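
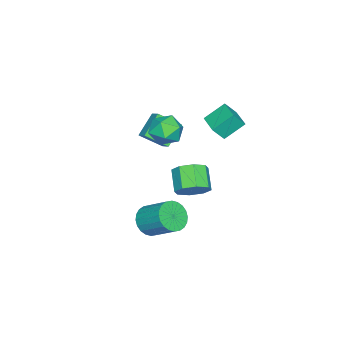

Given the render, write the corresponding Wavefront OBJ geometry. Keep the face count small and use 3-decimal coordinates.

v -2.174 0.637 0.18
v -1.204 0.857 0.829
v -1.436 -1.057 -0.349
v -0.466 -0.837 0.3
v -1.506 -1.041 0.837
v -1.962 0.006 1.164
v -0.678 -0.206 -0.684
v -1.134 0.841 -0.357
v -0.279 0.336 0.295
v -0.791 -0.18 1.235
v -1.849 -0.02 -0.755
v -2.361 -0.536 0.185
v 4.294 4.215 0.019
v 4.909 3.368 0.102
v 3.862 2.699 1.044
v 3.246 3.545 0.961
v 5.065 3.919 0.666
v 4.018 3.249 1.609
v 4.769 4.642 0.852
v 3.722 3.973 1.794
v 4.195 5.116 0.549
v 3.147 4.446 1.491
v 3.678 5.061 -0.064
v 2.631 4.392 0.878
v 3.522 4.511 -0.629
v 2.475 3.841 0.314
v 3.818 3.787 -0.814
v 2.771 3.118 0.128
v 4.393 3.314 -0.511
v 3.345 2.644 0.431
v -2.851 1.656 0.824
v -3.729 2.606 1.848
v -3.364 2.196 -0.117
v -4.242 3.146 0.907
v -1.718 2.714 0.813
v -2.596 3.664 1.837
v -2.231 3.254 -0.128
v -3.109 4.204 0.896
v -4.096 -2.332 -0.703
v -3.505 -1.647 -0.15
v -4.692 -1.025 -1.686
v -4.101 -0.34 -1.133
v -2.719 -2.58 -1.867
v -2.128 -1.895 -1.314
v -3.315 -1.273 -2.85
v -2.724 -0.588 -2.297
v 3.349 1.101 -4.257
v 4.022 1.496 -4.989
v 4.384 3.133 -3.776
v 3.711 2.739 -3.043
v 3.661 1.666 -5.111
v 4.023 3.303 -3.897
v 3.252 1.75 -5.102
v 3.614 3.387 -3.889
v 2.858 1.735 -4.965
v 3.22 3.372 -3.751
v 2.538 1.624 -4.72
v 2.9 3.261 -3.506
v 2.343 1.433 -4.405
v 2.705 3.071 -3.191
v 2.3 1.192 -4.067
v 2.662 2.829 -2.853
v 2.417 0.937 -3.758
v 2.779 2.574 -2.544
v 2.676 0.707 -3.524
v 3.038 2.344 -2.311
v 3.037 0.537 -3.403
v 3.399 2.174 -2.189
v 3.446 0.453 -3.411
v 3.808 2.09 -2.198
v 3.84 0.468 -3.549
v 4.202 2.105 -2.335
v 4.16 0.579 -3.794
v 4.522 2.216 -2.58
v 4.355 0.769 -4.109
v 4.717 2.407 -2.895
v 4.398 1.011 -4.447
v 4.76 2.648 -3.233
v 4.281 1.266 -4.756
v 4.643 2.903 -3.542
f 1 12 6
f 1 6 2
f 1 2 8
f 1 8 11
f 1 11 12
f 2 6 10
f 6 12 5
f 12 11 3
f 11 8 7
f 8 2 9
f 4 10 5
f 4 5 3
f 4 3 7
f 4 7 9
f 4 9 10
f 5 10 6
f 3 5 12
f 7 3 11
f 9 7 8
f 10 9 2
f 14 13 17
f 14 17 15
f 15 17 18
f 15 18 16
f 17 13 19
f 17 19 18
f 18 19 20
f 18 20 16
f 19 13 21
f 19 21 20
f 20 21 22
f 20 22 16
f 21 13 23
f 21 23 22
f 22 23 24
f 22 24 16
f 23 13 25
f 23 25 24
f 24 25 26
f 24 26 16
f 25 13 27
f 25 27 26
f 26 27 28
f 26 28 16
f 27 13 29
f 27 29 28
f 28 29 30
f 28 30 16
f 29 13 14
f 29 14 30
f 30 14 15
f 30 15 16
f 32 34 31
f 35 32 31
f 31 34 33
f 33 35 31
f 32 38 34
f 36 32 35
f 36 38 32
f 34 38 33
f 37 35 33
f 33 38 37
f 37 36 35
f 38 36 37
f 40 42 39
f 43 40 39
f 39 42 41
f 41 43 39
f 40 46 42
f 44 40 43
f 44 46 40
f 42 46 41
f 45 43 41
f 41 46 45
f 45 44 43
f 46 44 45
f 48 47 51
f 48 51 49
f 49 51 52
f 49 52 50
f 51 47 53
f 51 53 52
f 52 53 54
f 52 54 50
f 53 47 55
f 53 55 54
f 54 55 56
f 54 56 50
f 55 47 57
f 55 57 56
f 56 57 58
f 56 58 50
f 57 47 59
f 57 59 58
f 58 59 60
f 58 60 50
f 59 47 61
f 59 61 60
f 60 61 62
f 60 62 50
f 61 47 63
f 61 63 62
f 62 63 64
f 62 64 50
f 63 47 65
f 63 65 64
f 64 65 66
f 64 66 50
f 65 47 67
f 65 67 66
f 66 67 68
f 66 68 50
f 67 47 69
f 67 69 68
f 68 69 70
f 68 70 50
f 69 47 71
f 69 71 70
f 70 71 72
f 70 72 50
f 71 47 73
f 71 73 72
f 72 73 74
f 72 74 50
f 73 47 75
f 73 75 74
f 74 75 76
f 74 76 50
f 75 47 77
f 75 77 76
f 76 77 78
f 76 78 50
f 77 47 79
f 77 79 78
f 78 79 80
f 78 80 50
f 79 47 48
f 79 48 80
f 80 48 49
f 80 49 50



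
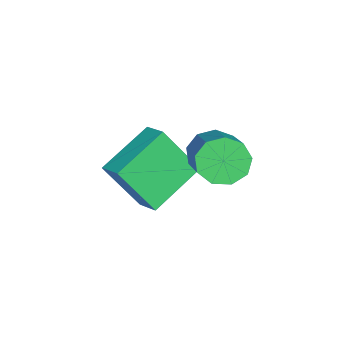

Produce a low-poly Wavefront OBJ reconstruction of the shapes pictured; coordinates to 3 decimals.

v -0.609 -3.379 0.389
v -0.543 -4.464 2.045
v -1.992 -2.197 1.22
v -1.926 -3.282 2.875
v 0.026 -2.858 0.705
v 0.092 -3.943 2.36
v -1.357 -1.676 1.535
v -1.291 -2.761 3.191
v 0.07 -1.193 3.456
v 0.506 -1.475 2.848
v 2.147 -1.11 3.856
v 1.71 -0.827 4.464
v 0.425 -0.938 2.786
v 2.065 -0.573 3.794
v 0.177 -0.519 3.037
v 1.818 -0.154 4.045
v -0.121 -0.416 3.484
v 1.52 -0.051 4.493
v -0.329 -0.676 3.918
v 1.311 -0.311 4.927
v -0.352 -1.178 4.136
v 1.289 -0.812 5.144
v -0.177 -1.686 4.035
v 1.464 -1.321 5.044
v 0.114 -1.964 3.664
v 1.754 -1.599 4.672
v 0.383 -1.881 3.195
v 2.024 -1.516 4.203
f 2 4 1
f 5 2 1
f 1 4 3
f 3 5 1
f 2 8 4
f 6 2 5
f 6 8 2
f 4 8 3
f 7 5 3
f 3 8 7
f 7 6 5
f 8 6 7
f 10 9 13
f 10 13 11
f 11 13 14
f 11 14 12
f 13 9 15
f 13 15 14
f 14 15 16
f 14 16 12
f 15 9 17
f 15 17 16
f 16 17 18
f 16 18 12
f 17 9 19
f 17 19 18
f 18 19 20
f 18 20 12
f 19 9 21
f 19 21 20
f 20 21 22
f 20 22 12
f 21 9 23
f 21 23 22
f 22 23 24
f 22 24 12
f 23 9 25
f 23 25 24
f 24 25 26
f 24 26 12
f 25 9 27
f 25 27 26
f 26 27 28
f 26 28 12
f 27 9 10
f 27 10 28
f 28 10 11
f 28 11 12



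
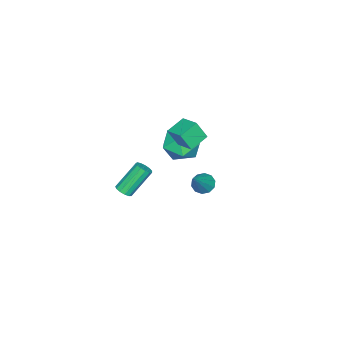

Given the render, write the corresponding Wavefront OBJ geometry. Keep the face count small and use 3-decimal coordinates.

v 0.42 -2.447 -2.047
v 0.85 -2.416 -1.774
v -0.11 -1.722 -0.34
v -0.54 -1.753 -0.613
v 0.824 -2.166 -1.913
v -0.136 -1.471 -0.479
v 0.669 -2.005 -2.094
v -0.29 -1.31 -0.66
v 0.436 -1.984 -2.261
v -0.524 -1.29 -0.827
v 0.197 -2.111 -2.359
v -0.762 -1.416 -0.925
v 0.029 -2.344 -2.358
v -0.93 -1.649 -0.924
v -0.015 -2.61 -2.259
v -0.974 -1.915 -0.825
v 0.079 -2.824 -2.092
v -0.88 -2.13 -0.658
v 0.281 -2.919 -1.911
v -0.678 -2.224 -0.477
v 0.527 -2.864 -1.773
v -0.432 -2.169 -0.339
v 0.739 -2.676 -1.722
v -0.22 -1.982 -0.288
v 3.315 3.486 3.047
v 3.582 3.944 2.767
v 4.625 3.594 4.473
v 3.324 4.083 2.993
v 3.062 3.994 3.241
v 2.897 3.711 3.414
v 2.891 3.342 3.447
v 3.048 3.028 3.327
v 3.306 2.888 3.1
v 3.568 2.977 2.853
v 3.733 3.261 2.68
v 3.738 3.63 2.647
v -1.056 0.813 2.776
v -0.827 0.318 3.8
v -0.532 1.816 3.144
v -0.303 1.321 4.168
v -0.057 0.439 2.372
v 0.172 -0.056 3.396
v 0.467 1.442 2.74
v 0.696 0.947 3.764
v -3.343 -0.532 0.999
v -2.729 0.318 0.464
v -2.771 -1.778 -0.324
v -2.157 -0.928 -0.859
v -1.812 -1.33 0.193
v -2.166 -0.56 1.01
v -3.334 -0.9 -0.87
v -3.688 -0.13 -0.053
v -2.723 0.091 -0.692
v -1.783 -0.175 -0.035
v -3.717 -1.285 0.175
v -2.777 -1.551 0.832
f 2 1 5
f 2 5 3
f 3 5 6
f 3 6 4
f 5 1 7
f 5 7 6
f 6 7 8
f 6 8 4
f 7 1 9
f 7 9 8
f 8 9 10
f 8 10 4
f 9 1 11
f 9 11 10
f 10 11 12
f 10 12 4
f 11 1 13
f 11 13 12
f 12 13 14
f 12 14 4
f 13 1 15
f 13 15 14
f 14 15 16
f 14 16 4
f 15 1 17
f 15 17 16
f 16 17 18
f 16 18 4
f 17 1 19
f 17 19 18
f 18 19 20
f 18 20 4
f 19 1 21
f 19 21 20
f 20 21 22
f 20 22 4
f 21 1 23
f 21 23 22
f 22 23 24
f 22 24 4
f 23 1 2
f 23 2 24
f 24 2 3
f 24 3 4
f 26 25 28
f 26 28 27
f 28 25 29
f 28 29 27
f 29 25 30
f 29 30 27
f 30 25 31
f 30 31 27
f 31 25 32
f 31 32 27
f 32 25 33
f 32 33 27
f 33 25 34
f 33 34 27
f 34 25 35
f 34 35 27
f 35 25 36
f 35 36 27
f 36 25 26
f 36 26 27
f 38 40 37
f 41 38 37
f 37 40 39
f 39 41 37
f 38 44 40
f 42 38 41
f 42 44 38
f 40 44 39
f 43 41 39
f 39 44 43
f 43 42 41
f 44 42 43
f 45 56 50
f 45 50 46
f 45 46 52
f 45 52 55
f 45 55 56
f 46 50 54
f 50 56 49
f 56 55 47
f 55 52 51
f 52 46 53
f 48 54 49
f 48 49 47
f 48 47 51
f 48 51 53
f 48 53 54
f 49 54 50
f 47 49 56
f 51 47 55
f 53 51 52
f 54 53 46



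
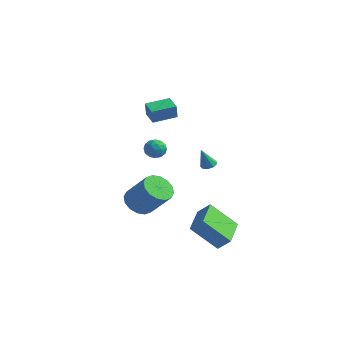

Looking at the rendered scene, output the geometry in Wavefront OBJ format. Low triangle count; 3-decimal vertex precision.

v -3.863 3.242 -1.302
v -3.415 3.23 -1.886
v -3.305 2.29 -0.854
v -2.857 2.278 -1.438
v -2.806 2.824 -0.947
v -3.151 3.412 -1.224
v -3.569 2.108 -1.516
v -3.914 2.696 -1.793
v -3.234 2.529 -2.019
v -2.762 2.971 -1.667
v -3.958 2.549 -1.073
v -3.486 2.991 -0.721
v -3.688 3.319 -1.633
v -3.032 2.201 -1.107
v -3.002 2.521 -0.818
v -2.739 2.514 -1.161
v -3.533 3.427 -1.244
v -3.27 3.419 -1.588
v -2.911 3.181 -1.036
v -3.45 2.101 -1.152
v -3.187 2.093 -1.496
v -3.981 3.006 -1.579
v -3.718 2.999 -1.922
v -3.809 2.339 -1.704
v -3.318 2.9 -2.055
v -2.99 2.341 -1.791
v -3.409 2.241 -1.837
v -3.611 2.587 -2
v -3.041 3.16 -1.848
v -2.713 2.601 -1.584
v -2.683 2.921 -1.296
v -2.886 3.267 -1.459
v -2.934 2.748 -1.926
v -4.007 2.919 -1.156
v -3.679 2.36 -0.892
v -3.834 2.253 -1.281
v -4.037 2.599 -1.444
v -3.73 3.179 -0.949
v -3.402 2.62 -0.685
v -3.109 2.933 -0.74
v -3.311 3.279 -0.903
v -3.786 2.772 -0.814
v -0.71 -0.883 2.956
v -0.607 -1.106 3.894
v -1.59 -0.355 3.178
v -1.487 -0.579 4.117
v 0.087 0.359 3.163
v 0.19 0.135 4.102
v -0.793 0.886 3.386
v -0.69 0.663 4.324
v 0.769 2.458 -1.305
v 1.023 2.03 -1.418
v 0.551 1.982 0.005
v 1.243 2.271 -1.294
v 1.242 2.599 -1.175
v 1.019 2.861 -1.117
v 0.679 2.934 -1.146
v 0.381 2.785 -1.25
v 0.265 2.483 -1.379
v 0.384 2.169 -1.474
v 0.683 1.99 -1.489
v 3.11 -2.519 -3.614
v 3.832 -2.3 -2.87
v 2.288 -0.693 -3.352
v 3.01 -0.474 -2.607
v 4.43 -1.706 -5.133
v 5.152 -1.487 -4.388
v 3.608 0.12 -4.87
v 4.33 0.339 -4.126
v 0.107 -3.241 -2.157
v 0.59 -4.01 -2.551
v 1.956 -3.948 -0.996
v 1.473 -3.179 -0.603
v 0.809 -3.596 -2.759
v 2.174 -3.534 -1.205
v 0.839 -3.086 -2.806
v 2.204 -3.025 -1.252
v 0.673 -2.618 -2.679
v 2.039 -2.557 -1.125
v 0.356 -2.317 -2.412
v 1.721 -2.255 -0.858
v -0.028 -2.264 -2.077
v 1.337 -2.202 -0.523
v -0.376 -2.472 -1.764
v 0.99 -2.41 -0.209
v -0.594 -2.886 -1.555
v 0.771 -2.824 -0.001
v -0.624 -3.395 -1.508
v 0.741 -3.334 0.046
v -0.459 -3.863 -1.635
v 0.907 -3.802 -0.081
v -0.141 -4.165 -1.902
v 1.224 -4.103 -0.348
v 0.243 -4.218 -2.237
v 1.608 -4.156 -0.683
f 1 38 17
f 38 12 41
f 17 41 6
f 38 41 17
f 1 17 13
f 17 6 18
f 13 18 2
f 17 18 13
f 1 13 22
f 13 2 23
f 22 23 8
f 13 23 22
f 1 22 34
f 22 8 37
f 34 37 11
f 22 37 34
f 1 34 38
f 34 11 42
f 38 42 12
f 34 42 38
f 2 18 29
f 18 6 32
f 29 32 10
f 18 32 29
f 6 41 19
f 41 12 40
f 19 40 5
f 41 40 19
f 12 42 39
f 42 11 35
f 39 35 3
f 42 35 39
f 11 37 36
f 37 8 24
f 36 24 7
f 37 24 36
f 8 23 28
f 23 2 25
f 28 25 9
f 23 25 28
f 4 30 16
f 30 10 31
f 16 31 5
f 30 31 16
f 4 16 14
f 16 5 15
f 14 15 3
f 16 15 14
f 4 14 21
f 14 3 20
f 21 20 7
f 14 20 21
f 4 21 26
f 21 7 27
f 26 27 9
f 21 27 26
f 4 26 30
f 26 9 33
f 30 33 10
f 26 33 30
f 5 31 19
f 31 10 32
f 19 32 6
f 31 32 19
f 3 15 39
f 15 5 40
f 39 40 12
f 15 40 39
f 7 20 36
f 20 3 35
f 36 35 11
f 20 35 36
f 9 27 28
f 27 7 24
f 28 24 8
f 27 24 28
f 10 33 29
f 33 9 25
f 29 25 2
f 33 25 29
f 44 46 43
f 47 44 43
f 43 46 45
f 45 47 43
f 44 50 46
f 48 44 47
f 48 50 44
f 46 50 45
f 49 47 45
f 45 50 49
f 49 48 47
f 50 48 49
f 52 51 54
f 52 54 53
f 54 51 55
f 54 55 53
f 55 51 56
f 55 56 53
f 56 51 57
f 56 57 53
f 57 51 58
f 57 58 53
f 58 51 59
f 58 59 53
f 59 51 60
f 59 60 53
f 60 51 61
f 60 61 53
f 61 51 52
f 61 52 53
f 63 65 62
f 66 63 62
f 62 65 64
f 64 66 62
f 63 69 65
f 67 63 66
f 67 69 63
f 65 69 64
f 68 66 64
f 64 69 68
f 68 67 66
f 69 67 68
f 71 70 74
f 71 74 72
f 72 74 75
f 72 75 73
f 74 70 76
f 74 76 75
f 75 76 77
f 75 77 73
f 76 70 78
f 76 78 77
f 77 78 79
f 77 79 73
f 78 70 80
f 78 80 79
f 79 80 81
f 79 81 73
f 80 70 82
f 80 82 81
f 81 82 83
f 81 83 73
f 82 70 84
f 82 84 83
f 83 84 85
f 83 85 73
f 84 70 86
f 84 86 85
f 85 86 87
f 85 87 73
f 86 70 88
f 86 88 87
f 87 88 89
f 87 89 73
f 88 70 90
f 88 90 89
f 89 90 91
f 89 91 73
f 90 70 92
f 90 92 91
f 91 92 93
f 91 93 73
f 92 70 94
f 92 94 93
f 93 94 95
f 93 95 73
f 94 70 71
f 94 71 95
f 95 71 72
f 95 72 73



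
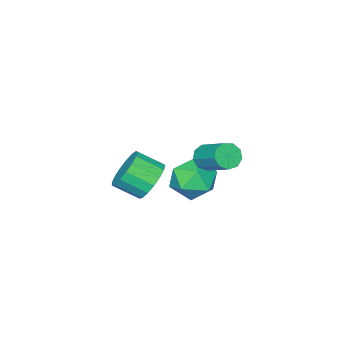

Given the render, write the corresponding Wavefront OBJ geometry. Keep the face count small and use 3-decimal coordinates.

v 2.371 0.029 3.221
v 2.717 -0.303 3.644
v 2.976 1.058 4.502
v 2.629 1.391 4.079
v 2.976 -0.151 3.325
v 3.235 1.21 4.183
v 2.951 0.085 2.957
v 3.21 1.446 3.816
v 2.655 0.296 2.713
v 2.914 1.657 3.571
v 2.226 0.381 2.706
v 2.485 1.743 3.565
v 1.864 0.303 2.94
v 2.123 1.664 3.799
v 1.74 0.096 3.306
v 1.999 1.457 4.164
v 1.91 -0.142 3.631
v 2.169 1.219 4.49
v 2.296 -0.3 3.765
v 2.555 1.062 4.623
v 1.929 0.198 2.232
v 2.826 0.567 1.727
v 2.434 -1.467 1.913
v 3.331 -1.098 1.408
v 3.224 -0.979 2.49
v 2.912 0.05 2.687
v 2.348 -0.95 0.953
v 2.036 0.079 1.15
v 3.085 -0.143 0.937
v 3.627 -0.161 1.886
v 1.633 -0.739 1.754
v 2.175 -0.757 2.703
v 1.969 -3.347 -0.095
v 2.689 -3.385 -0.817
v 3.33 -4.351 -0.126
v 2.611 -4.313 0.595
v 2.856 -3.05 -0.503
v 3.497 -4.016 0.187
v 2.819 -2.783 -0.096
v 3.461 -3.75 0.595
v 2.588 -2.645 0.311
v 3.23 -3.612 1.002
v 2.215 -2.668 0.625
v 2.857 -3.635 1.316
v 1.786 -2.847 0.774
v 2.427 -3.813 1.465
v 1.399 -3.14 0.724
v 2.04 -4.106 1.415
v 1.142 -3.48 0.486
v 1.784 -4.446 1.177
v 1.075 -3.79 0.115
v 1.716 -4.756 0.806
v 1.213 -3.998 -0.304
v 1.854 -4.965 0.387
v 1.524 -4.057 -0.676
v 2.165 -5.024 0.015
v 1.937 -3.954 -0.914
v 2.578 -4.92 -0.224
v 2.358 -3.711 -0.965
v 2.999 -4.678 -0.275
f 2 1 5
f 2 5 3
f 3 5 6
f 3 6 4
f 5 1 7
f 5 7 6
f 6 7 8
f 6 8 4
f 7 1 9
f 7 9 8
f 8 9 10
f 8 10 4
f 9 1 11
f 9 11 10
f 10 11 12
f 10 12 4
f 11 1 13
f 11 13 12
f 12 13 14
f 12 14 4
f 13 1 15
f 13 15 14
f 14 15 16
f 14 16 4
f 15 1 17
f 15 17 16
f 16 17 18
f 16 18 4
f 17 1 19
f 17 19 18
f 18 19 20
f 18 20 4
f 19 1 2
f 19 2 20
f 20 2 3
f 20 3 4
f 21 32 26
f 21 26 22
f 21 22 28
f 21 28 31
f 21 31 32
f 22 26 30
f 26 32 25
f 32 31 23
f 31 28 27
f 28 22 29
f 24 30 25
f 24 25 23
f 24 23 27
f 24 27 29
f 24 29 30
f 25 30 26
f 23 25 32
f 27 23 31
f 29 27 28
f 30 29 22
f 34 33 37
f 34 37 35
f 35 37 38
f 35 38 36
f 37 33 39
f 37 39 38
f 38 39 40
f 38 40 36
f 39 33 41
f 39 41 40
f 40 41 42
f 40 42 36
f 41 33 43
f 41 43 42
f 42 43 44
f 42 44 36
f 43 33 45
f 43 45 44
f 44 45 46
f 44 46 36
f 45 33 47
f 45 47 46
f 46 47 48
f 46 48 36
f 47 33 49
f 47 49 48
f 48 49 50
f 48 50 36
f 49 33 51
f 49 51 50
f 50 51 52
f 50 52 36
f 51 33 53
f 51 53 52
f 52 53 54
f 52 54 36
f 53 33 55
f 53 55 54
f 54 55 56
f 54 56 36
f 55 33 57
f 55 57 56
f 56 57 58
f 56 58 36
f 57 33 59
f 57 59 58
f 58 59 60
f 58 60 36
f 59 33 34
f 59 34 60
f 60 34 35
f 60 35 36



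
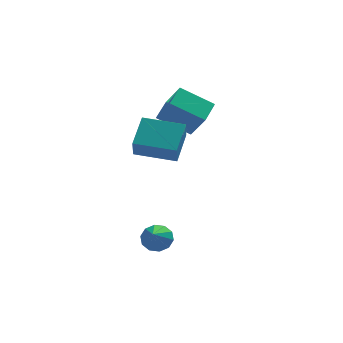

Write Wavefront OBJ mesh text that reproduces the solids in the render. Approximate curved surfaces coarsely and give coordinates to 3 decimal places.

v -1.585 -0.091 3.529
v -0.932 1.391 4.504
v -1.475 0.587 2.425
v -0.822 2.069 3.4
v 0.462 -0.829 3.28
v 1.115 0.653 4.255
v 0.572 -0.151 2.176
v 1.225 1.331 3.151
v 0.009 3.428 3.357
v 0.608 2.584 4.78
v 0.671 4.651 3.804
v 1.269 3.806 5.227
v 1.691 2.894 2.333
v 2.289 2.049 3.756
v 2.352 4.116 2.78
v 2.951 3.272 4.203
v -0.59 -1.418 -2.403
v 0.184 -1.686 -2.439
v -0.95 -2.602 -1.357
v 0.154 -1.346 -2.065
v -0.161 -1.033 -1.82
v -0.639 -0.868 -1.797
v -1.099 -0.913 -2.006
v -1.364 -1.151 -2.367
v -1.333 -1.491 -2.741
v -1.018 -1.803 -2.986
v -0.54 -1.969 -3.009
v -0.081 -1.924 -2.8
f 2 4 1
f 5 2 1
f 1 4 3
f 3 5 1
f 2 8 4
f 6 2 5
f 6 8 2
f 4 8 3
f 7 5 3
f 3 8 7
f 7 6 5
f 8 6 7
f 10 12 9
f 13 10 9
f 9 12 11
f 11 13 9
f 10 16 12
f 14 10 13
f 14 16 10
f 12 16 11
f 15 13 11
f 11 16 15
f 15 14 13
f 16 14 15
f 18 17 20
f 18 20 19
f 20 17 21
f 20 21 19
f 21 17 22
f 21 22 19
f 22 17 23
f 22 23 19
f 23 17 24
f 23 24 19
f 24 17 25
f 24 25 19
f 25 17 26
f 25 26 19
f 26 17 27
f 26 27 19
f 27 17 28
f 27 28 19
f 28 17 18
f 28 18 19



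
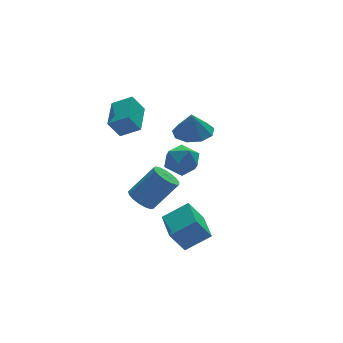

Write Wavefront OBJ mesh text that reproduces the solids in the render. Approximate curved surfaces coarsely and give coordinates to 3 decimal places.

v 0.154 -3.582 -2.708
v 1.328 -3.874 -1.927
v 0.566 -1.902 -2.7
v 1.741 -2.194 -1.92
v 0.839 -3.746 -3.8
v 2.014 -4.038 -3.02
v 1.252 -2.066 -3.793
v 2.426 -2.358 -3.012
v 3.467 0.934 0.53
v 4.064 0.145 0.538
v 3.333 0.846 1.77
v 4.427 0.711 0.617
v 4.341 1.381 0.656
v 3.845 1.843 0.636
v 3.173 1.879 0.566
v 2.638 1.473 0.479
v 2.49 0.815 0.417
v 2.8 0.213 0.407
v 3.421 -0.052 0.455
v 1.875 -0.462 -0.79
v 2.572 -0.119 -0.267
v 1.568 -1.481 0.287
v 2.265 -1.138 0.81
v 1.493 -0.629 0.666
v 1.683 0.001 -0
v 2.457 -1.601 0.02
v 2.647 -0.971 -0.646
v 2.931 -0.823 0.234
v 2.335 -0.222 0.633
v 1.805 -1.378 -0.613
v 1.209 -0.777 -0.214
v -0.316 2.134 1.373
v 0.477 1.549 1.947
v 0.536 3.614 1.704
v 1.329 3.03 2.277
v 0.251 2.01 0.463
v 1.044 1.426 1.036
v 1.103 3.491 0.793
v 1.896 2.906 1.367
v 0.782 0.899 -3.397
v 1.368 1.054 -3.872
v 2.583 0.856 -2.438
v 1.998 0.701 -1.963
v 1.269 1.385 -3.743
v 2.485 1.187 -2.309
v 1.059 1.604 -3.534
v 2.274 1.407 -2.1
v 0.785 1.662 -3.294
v 2.001 1.464 -1.861
v 0.511 1.545 -3.078
v 1.726 1.347 -1.644
v 0.299 1.28 -2.934
v 1.514 1.082 -1.501
v 0.197 0.928 -2.897
v 1.413 0.73 -1.463
v 0.23 0.569 -2.974
v 1.445 0.371 -1.54
v 0.389 0.285 -3.148
v 1.604 0.088 -1.714
v 0.638 0.143 -3.379
v 1.854 -0.055 -1.945
v 0.92 0.173 -3.614
v 2.136 -0.025 -2.18
v 1.171 0.37 -3.799
v 2.386 0.172 -2.366
v 1.333 0.688 -3.892
v 2.548 0.49 -2.459
f 2 4 1
f 5 2 1
f 1 4 3
f 3 5 1
f 2 8 4
f 6 2 5
f 6 8 2
f 4 8 3
f 7 5 3
f 3 8 7
f 7 6 5
f 8 6 7
f 10 9 12
f 10 12 11
f 12 9 13
f 12 13 11
f 13 9 14
f 13 14 11
f 14 9 15
f 14 15 11
f 15 9 16
f 15 16 11
f 16 9 17
f 16 17 11
f 17 9 18
f 17 18 11
f 18 9 19
f 18 19 11
f 19 9 10
f 19 10 11
f 20 31 25
f 20 25 21
f 20 21 27
f 20 27 30
f 20 30 31
f 21 25 29
f 25 31 24
f 31 30 22
f 30 27 26
f 27 21 28
f 23 29 24
f 23 24 22
f 23 22 26
f 23 26 28
f 23 28 29
f 24 29 25
f 22 24 31
f 26 22 30
f 28 26 27
f 29 28 21
f 33 35 32
f 36 33 32
f 32 35 34
f 34 36 32
f 33 39 35
f 37 33 36
f 37 39 33
f 35 39 34
f 38 36 34
f 34 39 38
f 38 37 36
f 39 37 38
f 41 40 44
f 41 44 42
f 42 44 45
f 42 45 43
f 44 40 46
f 44 46 45
f 45 46 47
f 45 47 43
f 46 40 48
f 46 48 47
f 47 48 49
f 47 49 43
f 48 40 50
f 48 50 49
f 49 50 51
f 49 51 43
f 50 40 52
f 50 52 51
f 51 52 53
f 51 53 43
f 52 40 54
f 52 54 53
f 53 54 55
f 53 55 43
f 54 40 56
f 54 56 55
f 55 56 57
f 55 57 43
f 56 40 58
f 56 58 57
f 57 58 59
f 57 59 43
f 58 40 60
f 58 60 59
f 59 60 61
f 59 61 43
f 60 40 62
f 60 62 61
f 61 62 63
f 61 63 43
f 62 40 64
f 62 64 63
f 63 64 65
f 63 65 43
f 64 40 66
f 64 66 65
f 65 66 67
f 65 67 43
f 66 40 41
f 66 41 67
f 67 41 42
f 67 42 43



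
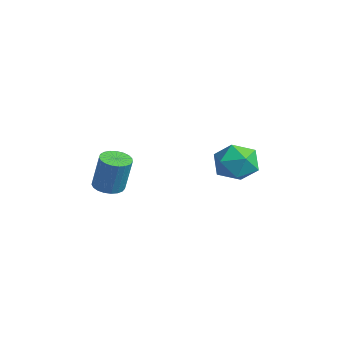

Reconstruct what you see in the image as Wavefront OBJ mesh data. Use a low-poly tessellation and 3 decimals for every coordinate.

v 3.871 3.799 1.518
v 4.45 3.682 0.598
v 3.03 2.278 1.182
v 3.609 2.161 0.262
v 4.102 2.068 1.234
v 4.621 3.007 1.441
v 2.859 2.953 0.339
v 3.378 3.892 0.546
v 3.824 3.159 -0.131
v 4.593 2.612 0.422
v 2.887 3.348 1.358
v 3.656 2.801 1.911
v 2.758 -2.359 0.069
v 3.294 -1.944 -0.106
v 3.698 -1.746 1.596
v 3.162 -2.161 1.771
v 3.076 -1.752 -0.077
v 3.48 -1.555 1.625
v 2.804 -1.666 -0.022
v 3.208 -1.469 1.68
v 2.523 -1.699 0.049
v 2.927 -1.502 1.75
v 2.284 -1.847 0.123
v 2.687 -1.65 1.824
v 2.126 -2.083 0.187
v 2.53 -1.885 1.889
v 2.077 -2.366 0.232
v 2.481 -2.169 1.933
v 2.146 -2.648 0.248
v 2.55 -2.451 1.95
v 2.321 -2.881 0.233
v 2.725 -2.683 1.935
v 2.572 -3.022 0.19
v 2.976 -2.825 1.892
v 2.855 -3.049 0.126
v 3.258 -2.852 1.828
v 3.121 -2.957 0.052
v 3.524 -2.76 1.754
v 3.324 -2.761 -0.018
v 3.728 -2.564 1.683
v 3.429 -2.496 -0.074
v 3.833 -2.299 1.627
v 3.419 -2.206 -0.105
v 3.823 -2.009 1.596
f 1 12 6
f 1 6 2
f 1 2 8
f 1 8 11
f 1 11 12
f 2 6 10
f 6 12 5
f 12 11 3
f 11 8 7
f 8 2 9
f 4 10 5
f 4 5 3
f 4 3 7
f 4 7 9
f 4 9 10
f 5 10 6
f 3 5 12
f 7 3 11
f 9 7 8
f 10 9 2
f 14 13 17
f 14 17 15
f 15 17 18
f 15 18 16
f 17 13 19
f 17 19 18
f 18 19 20
f 18 20 16
f 19 13 21
f 19 21 20
f 20 21 22
f 20 22 16
f 21 13 23
f 21 23 22
f 22 23 24
f 22 24 16
f 23 13 25
f 23 25 24
f 24 25 26
f 24 26 16
f 25 13 27
f 25 27 26
f 26 27 28
f 26 28 16
f 27 13 29
f 27 29 28
f 28 29 30
f 28 30 16
f 29 13 31
f 29 31 30
f 30 31 32
f 30 32 16
f 31 13 33
f 31 33 32
f 32 33 34
f 32 34 16
f 33 13 35
f 33 35 34
f 34 35 36
f 34 36 16
f 35 13 37
f 35 37 36
f 36 37 38
f 36 38 16
f 37 13 39
f 37 39 38
f 38 39 40
f 38 40 16
f 39 13 41
f 39 41 40
f 40 41 42
f 40 42 16
f 41 13 43
f 41 43 42
f 42 43 44
f 42 44 16
f 43 13 14
f 43 14 44
f 44 14 15
f 44 15 16



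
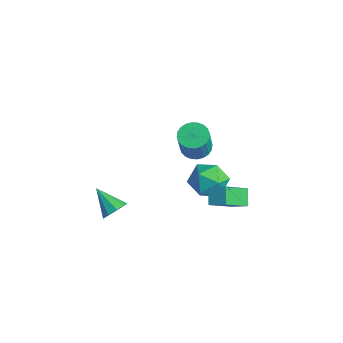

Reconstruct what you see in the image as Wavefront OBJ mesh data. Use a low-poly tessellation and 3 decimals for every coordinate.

v 0.781 1.489 0.184
v 1.462 1.896 0.54
v 0.611 2.981 -1.197
v 1.293 3.388 -0.841
v 1.347 1.032 -0.379
v 2.029 1.439 -0.023
v 1.178 2.524 -1.76
v 1.859 2.931 -1.404
v 0.247 1.194 3.061
v 0.607 0.62 2.819
v 0.874 0.232 4.137
v 0.513 0.806 4.379
v 0.812 0.811 2.833
v 1.079 0.423 4.152
v 0.931 1.061 2.883
v 1.198 0.673 4.201
v 0.946 1.331 2.959
v 1.213 0.943 4.278
v 0.854 1.58 3.051
v 1.121 1.192 4.37
v 0.67 1.77 3.145
v 0.937 1.382 4.463
v 0.421 1.873 3.225
v 0.688 1.485 4.544
v 0.146 1.872 3.281
v 0.413 1.484 4.599
v -0.114 1.768 3.303
v 0.153 1.38 4.621
v -0.319 1.577 3.288
v -0.052 1.189 4.607
v -0.438 1.327 3.239
v -0.171 0.939 4.557
v -0.453 1.057 3.162
v -0.186 0.669 4.481
v -0.361 0.808 3.07
v -0.094 0.42 4.389
v -0.177 0.618 2.977
v 0.09 0.23 4.295
v 0.072 0.515 2.896
v 0.339 0.127 4.215
v 0.347 0.516 2.841
v 0.614 0.128 4.159
v -0.974 3.568 -2.814
v -0.458 3.839 -1.939
v -1.602 2.201 -2.021
v -1.086 2.472 -1.146
v -1.895 3.054 -1.48
v -1.507 3.899 -1.97
v -0.553 2.141 -1.99
v -0.165 2.986 -2.48
v -0.197 2.957 -1.43
v -1.027 3.521 -1.115
v -1.033 2.519 -2.845
v -1.863 3.083 -2.53
v -2.254 -1.492 -2.302
v -1.888 -1.642 -1.737
v -3.506 -1.588 -1.518
v -1.947 -1.175 -1.772
v -2.149 -0.856 -2.055
v -2.4 -0.834 -2.454
v -2.584 -1.12 -2.782
v -2.613 -1.58 -2.885
v -2.474 -1.998 -2.716
v -2.233 -2.179 -2.353
v -2.001 -2.039 -1.966
f 2 4 1
f 5 2 1
f 1 4 3
f 3 5 1
f 2 8 4
f 6 2 5
f 6 8 2
f 4 8 3
f 7 5 3
f 3 8 7
f 7 6 5
f 8 6 7
f 10 9 13
f 10 13 11
f 11 13 14
f 11 14 12
f 13 9 15
f 13 15 14
f 14 15 16
f 14 16 12
f 15 9 17
f 15 17 16
f 16 17 18
f 16 18 12
f 17 9 19
f 17 19 18
f 18 19 20
f 18 20 12
f 19 9 21
f 19 21 20
f 20 21 22
f 20 22 12
f 21 9 23
f 21 23 22
f 22 23 24
f 22 24 12
f 23 9 25
f 23 25 24
f 24 25 26
f 24 26 12
f 25 9 27
f 25 27 26
f 26 27 28
f 26 28 12
f 27 9 29
f 27 29 28
f 28 29 30
f 28 30 12
f 29 9 31
f 29 31 30
f 30 31 32
f 30 32 12
f 31 9 33
f 31 33 32
f 32 33 34
f 32 34 12
f 33 9 35
f 33 35 34
f 34 35 36
f 34 36 12
f 35 9 37
f 35 37 36
f 36 37 38
f 36 38 12
f 37 9 39
f 37 39 38
f 38 39 40
f 38 40 12
f 39 9 41
f 39 41 40
f 40 41 42
f 40 42 12
f 41 9 10
f 41 10 42
f 42 10 11
f 42 11 12
f 43 54 48
f 43 48 44
f 43 44 50
f 43 50 53
f 43 53 54
f 44 48 52
f 48 54 47
f 54 53 45
f 53 50 49
f 50 44 51
f 46 52 47
f 46 47 45
f 46 45 49
f 46 49 51
f 46 51 52
f 47 52 48
f 45 47 54
f 49 45 53
f 51 49 50
f 52 51 44
f 56 55 58
f 56 58 57
f 58 55 59
f 58 59 57
f 59 55 60
f 59 60 57
f 60 55 61
f 60 61 57
f 61 55 62
f 61 62 57
f 62 55 63
f 62 63 57
f 63 55 64
f 63 64 57
f 64 55 65
f 64 65 57
f 65 55 56
f 65 56 57



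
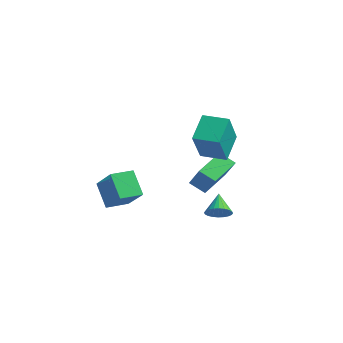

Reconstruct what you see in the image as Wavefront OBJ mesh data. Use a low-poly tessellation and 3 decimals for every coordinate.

v -0.742 2.696 -2.977
v 0.386 2.577 -1.848
v -1.311 4.093 -2.261
v -0.183 3.974 -1.132
v -0.157 3.206 -3.508
v 0.971 3.087 -2.379
v -0.726 4.603 -2.792
v 0.402 4.484 -1.663
v 3.35 1.865 -3.312
v 3.786 2.293 -3.159
v 2.63 2.295 -2.468
v 3.658 2.414 -3.33
v 3.483 2.452 -3.498
v 3.287 2.4 -3.638
v 3.102 2.267 -3.729
v 2.954 2.073 -3.756
v 2.866 1.847 -3.715
v 2.852 1.623 -3.613
v 2.914 1.437 -3.466
v 3.042 1.315 -3.295
v 3.217 1.278 -3.126
v 3.412 1.329 -2.986
v 3.598 1.463 -2.896
v 3.746 1.657 -2.869
v 3.834 1.883 -2.909
v 3.848 2.106 -3.011
v -0.336 3.559 0.148
v 0.745 2.527 1.707
v 0.612 4.397 0.045
v 1.694 3.365 1.604
v 0.346 2.655 -0.924
v 1.428 1.623 0.635
v 1.295 3.493 -1.027
v 2.376 2.461 0.532
v 0.69 -2.734 -1.586
v 2.182 -2.804 -0.53
v 0.711 -1.645 -1.544
v 2.204 -1.715 -0.488
v 1.516 -2.705 -2.752
v 3.009 -2.775 -1.696
v 1.538 -1.616 -2.71
v 3.03 -1.686 -1.654
f 2 4 1
f 5 2 1
f 1 4 3
f 3 5 1
f 2 8 4
f 6 2 5
f 6 8 2
f 4 8 3
f 7 5 3
f 3 8 7
f 7 6 5
f 8 6 7
f 10 9 12
f 10 12 11
f 12 9 13
f 12 13 11
f 13 9 14
f 13 14 11
f 14 9 15
f 14 15 11
f 15 9 16
f 15 16 11
f 16 9 17
f 16 17 11
f 17 9 18
f 17 18 11
f 18 9 19
f 18 19 11
f 19 9 20
f 19 20 11
f 20 9 21
f 20 21 11
f 21 9 22
f 21 22 11
f 22 9 23
f 22 23 11
f 23 9 24
f 23 24 11
f 24 9 25
f 24 25 11
f 25 9 26
f 25 26 11
f 26 9 10
f 26 10 11
f 28 30 27
f 31 28 27
f 27 30 29
f 29 31 27
f 28 34 30
f 32 28 31
f 32 34 28
f 30 34 29
f 33 31 29
f 29 34 33
f 33 32 31
f 34 32 33
f 36 38 35
f 39 36 35
f 35 38 37
f 37 39 35
f 36 42 38
f 40 36 39
f 40 42 36
f 38 42 37
f 41 39 37
f 37 42 41
f 41 40 39
f 42 40 41



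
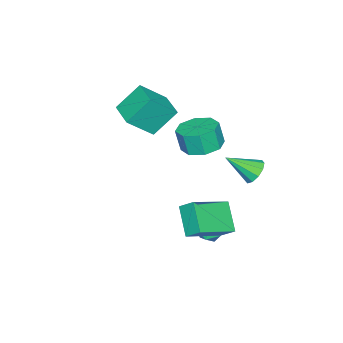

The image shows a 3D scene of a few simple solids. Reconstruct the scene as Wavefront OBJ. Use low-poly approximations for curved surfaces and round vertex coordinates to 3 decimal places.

v 1.716 1.499 0.02
v 1.745 2.238 0.632
v -0.085 2.324 -0.891
v -0.056 3.063 -0.279
v 2.656 2.357 -1.061
v 2.685 3.096 -0.449
v 0.855 3.182 -1.972
v 0.884 3.921 -1.36
v -2.792 -2.969 1.519
v -1.749 -3.809 2.751
v -3.676 -2.168 2.813
v -2.632 -3.009 4.045
v -1.808 -1.811 1.475
v -0.764 -2.652 2.707
v -2.691 -1.011 2.769
v -1.648 -1.851 4.001
v -0.039 2.868 -2.482
v 0.606 3.034 -2.254
v 0.174 1.766 -2.286
v 0.819 1.932 -2.058
v 0.254 2.115 -1.679
v 0.122 2.796 -1.8
v 0.658 2.004 -2.74
v 0.526 2.685 -2.861
v 1.037 2.5 -2.413
v 0.788 2.568 -1.758
v -0.008 2.232 -2.782
v -0.257 2.3 -2.127
v -0.516 1.486 2.728
v 0.489 1.321 2.677
v 0.502 1.03 3.861
v -0.504 1.194 3.912
v 0.316 2.06 2.86
v 0.329 1.769 4.045
v -0.345 2.462 2.966
v -0.332 2.171 4.151
v -1.106 2.292 2.932
v -1.093 2.001 4.117
v -1.522 1.65 2.779
v -1.509 1.359 3.963
v -1.349 0.911 2.595
v -1.336 0.62 3.78
v -0.688 0.509 2.489
v -0.675 0.218 3.674
v 0.073 0.679 2.523
v 0.086 0.388 3.708
v -3.211 2.819 -0.42
v -2.663 3.287 -0.212
v -2.549 1.601 0.58
v -3.016 3.339 0.084
v -3.443 3.192 0.188
v -3.781 2.903 0.059
v -3.902 2.582 -0.253
v -3.759 2.351 -0.628
v -3.406 2.3 -0.924
v -2.979 2.446 -1.028
v -2.64 2.736 -0.9
v -2.519 3.057 -0.588
f 2 4 1
f 5 2 1
f 1 4 3
f 3 5 1
f 2 8 4
f 6 2 5
f 6 8 2
f 4 8 3
f 7 5 3
f 3 8 7
f 7 6 5
f 8 6 7
f 10 12 9
f 13 10 9
f 9 12 11
f 11 13 9
f 10 16 12
f 14 10 13
f 14 16 10
f 12 16 11
f 15 13 11
f 11 16 15
f 15 14 13
f 16 14 15
f 17 28 22
f 17 22 18
f 17 18 24
f 17 24 27
f 17 27 28
f 18 22 26
f 22 28 21
f 28 27 19
f 27 24 23
f 24 18 25
f 20 26 21
f 20 21 19
f 20 19 23
f 20 23 25
f 20 25 26
f 21 26 22
f 19 21 28
f 23 19 27
f 25 23 24
f 26 25 18
f 30 29 33
f 30 33 31
f 31 33 34
f 31 34 32
f 33 29 35
f 33 35 34
f 34 35 36
f 34 36 32
f 35 29 37
f 35 37 36
f 36 37 38
f 36 38 32
f 37 29 39
f 37 39 38
f 38 39 40
f 38 40 32
f 39 29 41
f 39 41 40
f 40 41 42
f 40 42 32
f 41 29 43
f 41 43 42
f 42 43 44
f 42 44 32
f 43 29 45
f 43 45 44
f 44 45 46
f 44 46 32
f 45 29 30
f 45 30 46
f 46 30 31
f 46 31 32
f 48 47 50
f 48 50 49
f 50 47 51
f 50 51 49
f 51 47 52
f 51 52 49
f 52 47 53
f 52 53 49
f 53 47 54
f 53 54 49
f 54 47 55
f 54 55 49
f 55 47 56
f 55 56 49
f 56 47 57
f 56 57 49
f 57 47 58
f 57 58 49
f 58 47 48
f 58 48 49



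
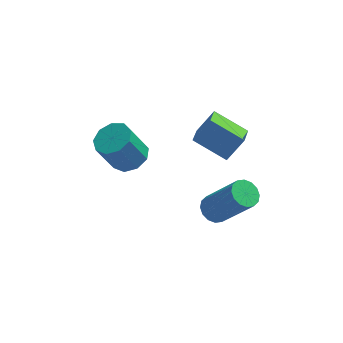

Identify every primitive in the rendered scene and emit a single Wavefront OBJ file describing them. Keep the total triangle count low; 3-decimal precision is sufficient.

v -0.882 -0.317 2.116
v -0.534 0.212 2.365
v -1.07 0.005 3.553
v -1.418 -0.523 3.304
v -0.946 0.355 2.204
v -1.482 0.148 3.392
v -1.328 0.183 2.001
v -1.864 -0.023 3.19
v -1.501 -0.222 1.853
v -2.038 -0.428 3.041
v -1.385 -0.671 1.827
v -1.921 -0.878 3.015
v -1.033 -0.955 1.937
v -1.569 -1.162 3.125
v -0.61 -0.94 2.13
v -1.147 -1.147 3.318
v -0.315 -0.633 2.317
v -0.851 -0.84 3.505
v -0.284 -0.179 2.41
v -0.821 -0.385 3.598
v 2.335 -0.552 2.812
v 2.224 -1.308 3.111
v 1.253 -0.156 3.413
v 1.142 -0.911 3.712
v 2.878 -0.309 3.628
v 2.767 -1.064 3.927
v 1.796 0.088 4.229
v 1.685 -0.668 4.528
v 1.859 -1.379 0.444
v 2.223 -1.013 0.323
v 3.205 -1.496 1.814
v 2.841 -1.861 1.936
v 2.042 -0.883 0.484
v 3.025 -1.366 1.975
v 1.813 -0.886 0.634
v 2.795 -1.369 2.125
v 1.596 -1.021 0.733
v 2.578 -1.504 2.225
v 1.449 -1.252 0.755
v 2.431 -1.734 2.247
v 1.412 -1.517 0.694
v 2.395 -1.999 2.185
v 1.495 -1.744 0.566
v 2.477 -2.227 2.057
v 1.675 -1.874 0.405
v 2.658 -2.357 1.896
v 1.905 -1.871 0.255
v 2.887 -2.354 1.746
v 2.122 -1.736 0.155
v 3.104 -2.219 1.647
v 2.269 -1.506 0.133
v 3.251 -1.988 1.625
v 2.305 -1.241 0.195
v 3.288 -1.723 1.686
f 2 1 5
f 2 5 3
f 3 5 6
f 3 6 4
f 5 1 7
f 5 7 6
f 6 7 8
f 6 8 4
f 7 1 9
f 7 9 8
f 8 9 10
f 8 10 4
f 9 1 11
f 9 11 10
f 10 11 12
f 10 12 4
f 11 1 13
f 11 13 12
f 12 13 14
f 12 14 4
f 13 1 15
f 13 15 14
f 14 15 16
f 14 16 4
f 15 1 17
f 15 17 16
f 16 17 18
f 16 18 4
f 17 1 19
f 17 19 18
f 18 19 20
f 18 20 4
f 19 1 2
f 19 2 20
f 20 2 3
f 20 3 4
f 22 24 21
f 25 22 21
f 21 24 23
f 23 25 21
f 22 28 24
f 26 22 25
f 26 28 22
f 24 28 23
f 27 25 23
f 23 28 27
f 27 26 25
f 28 26 27
f 30 29 33
f 30 33 31
f 31 33 34
f 31 34 32
f 33 29 35
f 33 35 34
f 34 35 36
f 34 36 32
f 35 29 37
f 35 37 36
f 36 37 38
f 36 38 32
f 37 29 39
f 37 39 38
f 38 39 40
f 38 40 32
f 39 29 41
f 39 41 40
f 40 41 42
f 40 42 32
f 41 29 43
f 41 43 42
f 42 43 44
f 42 44 32
f 43 29 45
f 43 45 44
f 44 45 46
f 44 46 32
f 45 29 47
f 45 47 46
f 46 47 48
f 46 48 32
f 47 29 49
f 47 49 48
f 48 49 50
f 48 50 32
f 49 29 51
f 49 51 50
f 50 51 52
f 50 52 32
f 51 29 53
f 51 53 52
f 52 53 54
f 52 54 32
f 53 29 30
f 53 30 54
f 54 30 31
f 54 31 32



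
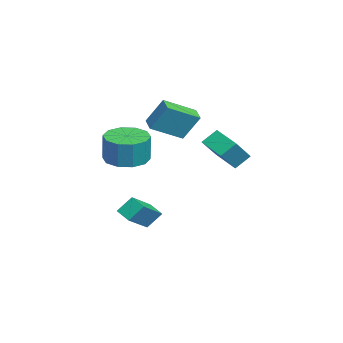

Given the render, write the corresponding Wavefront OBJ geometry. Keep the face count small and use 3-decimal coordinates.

v 2.772 -3.397 -3.711
v 2.632 -2.752 -2.974
v 3.361 -2.907 -4.029
v 3.221 -2.261 -3.292
v 3.939 -4.199 -2.788
v 3.799 -3.553 -2.051
v 4.528 -3.708 -3.106
v 4.388 -3.063 -2.369
v 3.072 0.052 0.142
v 3.959 -0.616 1.208
v 2.842 0.708 0.744
v 3.73 0.04 1.811
v 4.13 0.8 -0.271
v 5.018 0.132 0.796
v 3.901 1.456 0.332
v 4.788 0.788 1.398
v 3.26 -3.77 0.054
v 4.236 -3.522 -0.107
v 4.456 -3.502 1.266
v 3.48 -3.75 1.426
v 3.904 -2.988 -0.061
v 4.125 -2.968 1.311
v 3.326 -2.753 0.028
v 3.547 -2.732 1.4
v 2.723 -2.906 0.127
v 2.943 -2.886 1.5
v 2.325 -3.389 0.199
v 2.545 -3.369 1.571
v 2.284 -4.018 0.214
v 2.504 -3.998 1.587
v 2.615 -4.552 0.169
v 2.836 -4.532 1.541
v 3.193 -4.788 0.08
v 3.414 -4.767 1.452
v 3.797 -4.634 -0.02
v 4.017 -4.614 1.353
v 4.195 -4.151 -0.091
v 4.415 -4.131 1.281
v 2.147 -2.925 1.847
v 2.309 -2.183 3.105
v 1.661 -1.495 1.066
v 1.822 -0.753 2.325
v 2.918 -2.767 1.655
v 3.079 -2.025 2.914
v 2.431 -1.337 0.875
v 2.593 -0.595 2.133
f 2 4 1
f 5 2 1
f 1 4 3
f 3 5 1
f 2 8 4
f 6 2 5
f 6 8 2
f 4 8 3
f 7 5 3
f 3 8 7
f 7 6 5
f 8 6 7
f 10 12 9
f 13 10 9
f 9 12 11
f 11 13 9
f 10 16 12
f 14 10 13
f 14 16 10
f 12 16 11
f 15 13 11
f 11 16 15
f 15 14 13
f 16 14 15
f 18 17 21
f 18 21 19
f 19 21 22
f 19 22 20
f 21 17 23
f 21 23 22
f 22 23 24
f 22 24 20
f 23 17 25
f 23 25 24
f 24 25 26
f 24 26 20
f 25 17 27
f 25 27 26
f 26 27 28
f 26 28 20
f 27 17 29
f 27 29 28
f 28 29 30
f 28 30 20
f 29 17 31
f 29 31 30
f 30 31 32
f 30 32 20
f 31 17 33
f 31 33 32
f 32 33 34
f 32 34 20
f 33 17 35
f 33 35 34
f 34 35 36
f 34 36 20
f 35 17 37
f 35 37 36
f 36 37 38
f 36 38 20
f 37 17 18
f 37 18 38
f 38 18 19
f 38 19 20
f 40 42 39
f 43 40 39
f 39 42 41
f 41 43 39
f 40 46 42
f 44 40 43
f 44 46 40
f 42 46 41
f 45 43 41
f 41 46 45
f 45 44 43
f 46 44 45



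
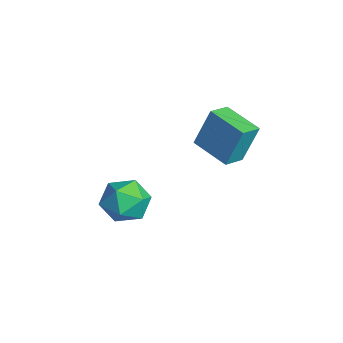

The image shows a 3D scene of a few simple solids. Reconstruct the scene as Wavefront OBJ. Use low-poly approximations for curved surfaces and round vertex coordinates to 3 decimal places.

v -4.276 -0.268 -0.839
v -3.28 0.359 -0.855
v -3.26 -1.879 -0.765
v -2.264 -1.252 -0.781
v -2.965 -1.219 0.165
v -3.592 -0.224 0.119
v -2.948 -1.296 -1.739
v -3.575 -0.301 -1.785
v -2.459 -0.276 -1.412
v -2.469 -0.229 -0.235
v -4.071 -1.291 -1.385
v -4.081 -1.244 -0.208
v -2.099 1.778 3.134
v -2.028 2.443 4.934
v -2.632 2.656 2.831
v -2.561 3.32 4.631
v -0.539 2.6 2.769
v -0.468 3.264 4.569
v -1.072 3.477 2.466
v -1.001 4.142 4.266
f 1 12 6
f 1 6 2
f 1 2 8
f 1 8 11
f 1 11 12
f 2 6 10
f 6 12 5
f 12 11 3
f 11 8 7
f 8 2 9
f 4 10 5
f 4 5 3
f 4 3 7
f 4 7 9
f 4 9 10
f 5 10 6
f 3 5 12
f 7 3 11
f 9 7 8
f 10 9 2
f 14 16 13
f 17 14 13
f 13 16 15
f 15 17 13
f 14 20 16
f 18 14 17
f 18 20 14
f 16 20 15
f 19 17 15
f 15 20 19
f 19 18 17
f 20 18 19



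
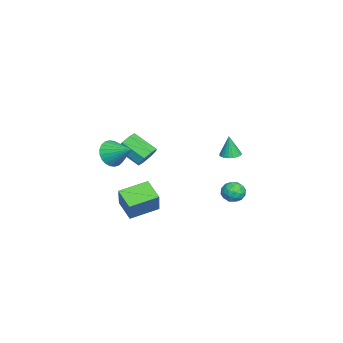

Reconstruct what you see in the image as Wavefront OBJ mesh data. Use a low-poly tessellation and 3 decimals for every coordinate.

v 1.481 -3.267 3.461
v 2.021 -3.858 3.991
v 2.159 -1.953 4.239
v 2.245 -3.799 3.696
v 2.352 -3.659 3.366
v 2.327 -3.459 3.05
v 2.173 -3.23 2.797
v 1.914 -3.007 2.645
v 1.589 -2.823 2.617
v 1.247 -2.706 2.718
v 0.941 -2.675 2.932
v 0.718 -2.734 3.227
v 0.61 -2.874 3.557
v 0.636 -3.074 3.873
v 0.79 -3.303 4.126
v 1.049 -3.527 4.278
v 1.374 -3.711 4.306
v 1.715 -3.827 4.205
v -1.566 3.034 2.502
v -0.978 2.756 2.485
v -1.574 2.926 3.958
v -0.916 3.019 2.505
v -0.966 3.283 2.524
v -1.12 3.505 2.539
v -1.351 3.645 2.548
v -1.619 3.68 2.549
v -1.878 3.602 2.542
v -2.083 3.427 2.528
v -2.198 3.183 2.509
v -2.204 2.914 2.489
v -2.1 2.665 2.472
v -1.903 2.48 2.459
v -1.648 2.391 2.454
v -1.379 2.413 2.457
v -1.142 2.542 2.468
v 1.905 4.472 1.52
v 2.292 4.288 0.896
v 2.048 3.332 1.944
v 2.435 3.148 1.32
v 2.736 3.625 1.825
v 2.647 4.33 1.563
v 1.693 3.29 1.277
v 1.604 3.995 1.015
v 2.161 3.558 0.746
v 2.805 3.765 1.085
v 1.535 3.855 1.755
v 2.179 4.062 2.094
v 2.086 4.48 1.17
v 2.254 3.14 1.67
v 2.431 3.42 1.966
v 2.658 3.313 1.6
v 2.294 4.505 1.563
v 2.522 4.397 1.196
v 2.783 4.007 1.742
v 1.818 3.223 1.644
v 2.046 3.115 1.277
v 1.682 4.307 1.24
v 1.909 4.2 0.874
v 1.557 3.613 1.098
v 2.236 3.943 0.715
v 2.321 3.273 0.965
v 1.884 3.356 0.94
v 1.832 3.77 0.785
v 2.615 4.065 0.915
v 2.7 3.395 1.164
v 2.876 3.675 1.461
v 2.824 4.089 1.307
v 2.538 3.635 0.826
v 1.64 4.225 1.676
v 1.725 3.555 1.925
v 1.516 3.531 1.533
v 1.464 3.945 1.379
v 2.019 4.347 1.875
v 2.104 3.677 2.125
v 2.508 3.85 2.055
v 2.456 4.264 1.9
v 1.802 3.985 2.014
v 3.988 -1.71 -0.33
v 3.037 -2.537 0.344
v 3.002 -0.237 0.084
v 2.05 -1.065 0.758
v 4.85 -1.535 1.102
v 3.898 -2.363 1.776
v 3.863 -0.063 1.516
v 2.912 -0.89 2.19
v -3.533 -2.274 0.779
v -2.748 -2.309 1.075
v -3.181 -3.741 2.057
v -3.967 -3.706 1.761
v -3.132 -1.943 1.438
v -3.565 -3.375 2.421
v -3.751 -1.771 1.415
v -4.184 -3.203 2.398
v -4.243 -1.894 1.02
v -4.676 -3.326 2.002
v -4.319 -2.239 0.483
v -4.752 -3.671 1.465
v -3.935 -2.605 0.119
v -4.368 -4.037 1.102
v -3.316 -2.777 0.142
v -3.749 -4.209 1.125
v -2.824 -2.654 0.538
v -3.257 -4.086 1.52
f 2 1 4
f 2 4 3
f 4 1 5
f 4 5 3
f 5 1 6
f 5 6 3
f 6 1 7
f 6 7 3
f 7 1 8
f 7 8 3
f 8 1 9
f 8 9 3
f 9 1 10
f 9 10 3
f 10 1 11
f 10 11 3
f 11 1 12
f 11 12 3
f 12 1 13
f 12 13 3
f 13 1 14
f 13 14 3
f 14 1 15
f 14 15 3
f 15 1 16
f 15 16 3
f 16 1 17
f 16 17 3
f 17 1 18
f 17 18 3
f 18 1 2
f 18 2 3
f 20 19 22
f 20 22 21
f 22 19 23
f 22 23 21
f 23 19 24
f 23 24 21
f 24 19 25
f 24 25 21
f 25 19 26
f 25 26 21
f 26 19 27
f 26 27 21
f 27 19 28
f 27 28 21
f 28 19 29
f 28 29 21
f 29 19 30
f 29 30 21
f 30 19 31
f 30 31 21
f 31 19 32
f 31 32 21
f 32 19 33
f 32 33 21
f 33 19 34
f 33 34 21
f 34 19 35
f 34 35 21
f 35 19 20
f 35 20 21
f 36 73 52
f 73 47 76
f 52 76 41
f 73 76 52
f 36 52 48
f 52 41 53
f 48 53 37
f 52 53 48
f 36 48 57
f 48 37 58
f 57 58 43
f 48 58 57
f 36 57 69
f 57 43 72
f 69 72 46
f 57 72 69
f 36 69 73
f 69 46 77
f 73 77 47
f 69 77 73
f 37 53 64
f 53 41 67
f 64 67 45
f 53 67 64
f 41 76 54
f 76 47 75
f 54 75 40
f 76 75 54
f 47 77 74
f 77 46 70
f 74 70 38
f 77 70 74
f 46 72 71
f 72 43 59
f 71 59 42
f 72 59 71
f 43 58 63
f 58 37 60
f 63 60 44
f 58 60 63
f 39 65 51
f 65 45 66
f 51 66 40
f 65 66 51
f 39 51 49
f 51 40 50
f 49 50 38
f 51 50 49
f 39 49 56
f 49 38 55
f 56 55 42
f 49 55 56
f 39 56 61
f 56 42 62
f 61 62 44
f 56 62 61
f 39 61 65
f 61 44 68
f 65 68 45
f 61 68 65
f 40 66 54
f 66 45 67
f 54 67 41
f 66 67 54
f 38 50 74
f 50 40 75
f 74 75 47
f 50 75 74
f 42 55 71
f 55 38 70
f 71 70 46
f 55 70 71
f 44 62 63
f 62 42 59
f 63 59 43
f 62 59 63
f 45 68 64
f 68 44 60
f 64 60 37
f 68 60 64
f 79 81 78
f 82 79 78
f 78 81 80
f 80 82 78
f 79 85 81
f 83 79 82
f 83 85 79
f 81 85 80
f 84 82 80
f 80 85 84
f 84 83 82
f 85 83 84
f 87 86 90
f 87 90 88
f 88 90 91
f 88 91 89
f 90 86 92
f 90 92 91
f 91 92 93
f 91 93 89
f 92 86 94
f 92 94 93
f 93 94 95
f 93 95 89
f 94 86 96
f 94 96 95
f 95 96 97
f 95 97 89
f 96 86 98
f 96 98 97
f 97 98 99
f 97 99 89
f 98 86 100
f 98 100 99
f 99 100 101
f 99 101 89
f 100 86 102
f 100 102 101
f 101 102 103
f 101 103 89
f 102 86 87
f 102 87 103
f 103 87 88
f 103 88 89



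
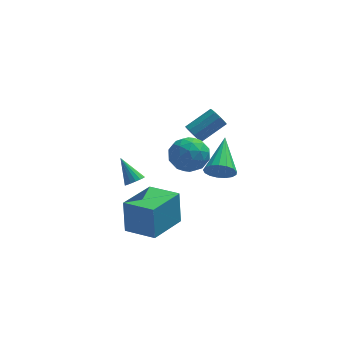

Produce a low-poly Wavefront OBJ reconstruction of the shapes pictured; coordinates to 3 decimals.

v -1.44 2.584 -0.272
v -0.842 3.21 0.267
v -0.338 1.37 -0.087
v 0.26 1.996 0.452
v -0.627 1.678 0.842
v -1.309 2.428 0.727
v 0.129 2.152 -0.547
v -0.553 2.902 -0.662
v 0.127 2.943 0.097
v -0.34 2.65 0.955
v -0.84 1.93 -0.775
v -1.307 1.637 0.083
v -1.238 3.003 -0.019
v 0.058 1.577 0.199
v -0.464 1.39 0.428
v -0.112 1.757 0.745
v -1.512 2.544 0.251
v -1.161 2.912 0.568
v -1.034 2.011 0.906
v -0.019 1.668 -0.388
v 0.332 2.036 -0.071
v -1.068 2.823 -0.565
v -0.716 3.19 -0.248
v -0.146 2.569 -0.726
v -0.317 3.214 0.198
v 0.332 2.501 0.307
v 0.254 2.592 -0.28
v -0.146 3.033 -0.348
v -0.591 3.042 0.702
v 0.057 2.329 0.812
v -0.465 2.142 1.04
v -0.865 2.583 0.973
v -0.021 2.885 0.603
v -1.237 2.251 -0.632
v -0.589 1.538 -0.522
v -0.315 1.997 -0.793
v -0.715 2.438 -0.86
v -1.512 2.079 -0.127
v -0.863 1.366 -0.018
v -1.034 1.547 0.528
v -1.434 1.988 0.46
v -1.159 1.695 -0.423
v -3.554 -1.868 -1.693
v -3.61 -1.541 -0.057
v -2.372 -0.219 -1.983
v -2.427 0.108 -0.346
v -2.273 -2.748 -1.474
v -2.328 -2.421 0.163
v -1.09 -1.099 -1.763
v -1.146 -0.772 -0.127
v -0.346 3.613 0.482
v -0.021 3.555 0.017
v 1.171 4.17 0.773
v 0.846 4.227 1.238
v -0.176 3.872 0.003
v 1.016 4.486 0.76
v -0.395 4.089 0.173
v 0.797 4.704 0.929
v -0.596 4.124 0.46
v 0.596 4.739 1.216
v -0.701 3.964 0.756
v 0.491 4.579 1.512
v -0.671 3.67 0.947
v 0.521 4.285 1.703
v -0.516 3.354 0.96
v 0.676 3.968 1.717
v -0.297 3.136 0.791
v 0.895 3.751 1.547
v -0.096 3.101 0.504
v 1.096 3.716 1.26
v 0.009 3.261 0.208
v 1.201 3.876 0.964
v 0.546 -2.09 2.379
v 0.808 -2.415 2.978
v 0.854 -0.29 3.221
v 1.09 -2.369 2.777
v 1.248 -2.26 2.485
v 1.244 -2.111 2.169
v 1.081 -1.958 1.901
v 0.795 -1.835 1.743
v 0.452 -1.77 1.73
v 0.13 -1.778 1.866
v -0.096 -1.858 2.12
v -0.176 -1.991 2.433
v -0.09 -2.146 2.734
v 0.141 -2.289 2.954
v 0.465 -2.386 3.042
v -3.061 3.024 -2.331
v -2.809 2.742 -1.975
v -3.699 3.796 -1.269
v -2.655 2.932 -2.021
v -2.594 3.143 -2.138
v -2.64 3.327 -2.299
v -2.783 3.441 -2.468
v -2.99 3.46 -2.605
v -3.213 3.379 -2.68
v -3.401 3.217 -2.675
v -3.512 3.01 -2.591
v -3.519 2.807 -2.448
v -3.422 2.653 -2.278
v -3.242 2.584 -2.12
v -3.021 2.617 -2.011
f 1 38 17
f 38 12 41
f 17 41 6
f 38 41 17
f 1 17 13
f 17 6 18
f 13 18 2
f 17 18 13
f 1 13 22
f 13 2 23
f 22 23 8
f 13 23 22
f 1 22 34
f 22 8 37
f 34 37 11
f 22 37 34
f 1 34 38
f 34 11 42
f 38 42 12
f 34 42 38
f 2 18 29
f 18 6 32
f 29 32 10
f 18 32 29
f 6 41 19
f 41 12 40
f 19 40 5
f 41 40 19
f 12 42 39
f 42 11 35
f 39 35 3
f 42 35 39
f 11 37 36
f 37 8 24
f 36 24 7
f 37 24 36
f 8 23 28
f 23 2 25
f 28 25 9
f 23 25 28
f 4 30 16
f 30 10 31
f 16 31 5
f 30 31 16
f 4 16 14
f 16 5 15
f 14 15 3
f 16 15 14
f 4 14 21
f 14 3 20
f 21 20 7
f 14 20 21
f 4 21 26
f 21 7 27
f 26 27 9
f 21 27 26
f 4 26 30
f 26 9 33
f 30 33 10
f 26 33 30
f 5 31 19
f 31 10 32
f 19 32 6
f 31 32 19
f 3 15 39
f 15 5 40
f 39 40 12
f 15 40 39
f 7 20 36
f 20 3 35
f 36 35 11
f 20 35 36
f 9 27 28
f 27 7 24
f 28 24 8
f 27 24 28
f 10 33 29
f 33 9 25
f 29 25 2
f 33 25 29
f 44 46 43
f 47 44 43
f 43 46 45
f 45 47 43
f 44 50 46
f 48 44 47
f 48 50 44
f 46 50 45
f 49 47 45
f 45 50 49
f 49 48 47
f 50 48 49
f 52 51 55
f 52 55 53
f 53 55 56
f 53 56 54
f 55 51 57
f 55 57 56
f 56 57 58
f 56 58 54
f 57 51 59
f 57 59 58
f 58 59 60
f 58 60 54
f 59 51 61
f 59 61 60
f 60 61 62
f 60 62 54
f 61 51 63
f 61 63 62
f 62 63 64
f 62 64 54
f 63 51 65
f 63 65 64
f 64 65 66
f 64 66 54
f 65 51 67
f 65 67 66
f 66 67 68
f 66 68 54
f 67 51 69
f 67 69 68
f 68 69 70
f 68 70 54
f 69 51 71
f 69 71 70
f 70 71 72
f 70 72 54
f 71 51 52
f 71 52 72
f 72 52 53
f 72 53 54
f 74 73 76
f 74 76 75
f 76 73 77
f 76 77 75
f 77 73 78
f 77 78 75
f 78 73 79
f 78 79 75
f 79 73 80
f 79 80 75
f 80 73 81
f 80 81 75
f 81 73 82
f 81 82 75
f 82 73 83
f 82 83 75
f 83 73 84
f 83 84 75
f 84 73 85
f 84 85 75
f 85 73 86
f 85 86 75
f 86 73 87
f 86 87 75
f 87 73 74
f 87 74 75
f 89 88 91
f 89 91 90
f 91 88 92
f 91 92 90
f 92 88 93
f 92 93 90
f 93 88 94
f 93 94 90
f 94 88 95
f 94 95 90
f 95 88 96
f 95 96 90
f 96 88 97
f 96 97 90
f 97 88 98
f 97 98 90
f 98 88 99
f 98 99 90
f 99 88 100
f 99 100 90
f 100 88 101
f 100 101 90
f 101 88 102
f 101 102 90
f 102 88 89
f 102 89 90



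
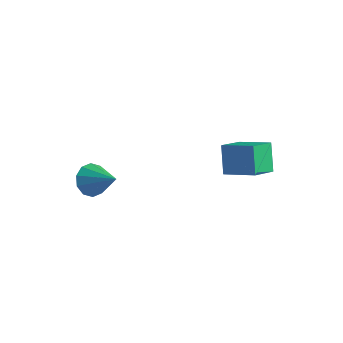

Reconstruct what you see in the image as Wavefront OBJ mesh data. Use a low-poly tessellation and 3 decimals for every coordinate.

v 2.887 0.899 1.443
v 2.774 -0.374 2.106
v 4.424 1.1 2.09
v 4.311 -0.173 2.753
v 3.489 0.213 0.227
v 3.376 -1.06 0.89
v 5.026 0.414 0.874
v 4.913 -0.859 1.537
v -1.888 -3.74 -0.444
v -1.385 -3.669 -1.174
v -0.412 -3.84 0.564
v -1.481 -3.162 -0.984
v -1.732 -2.876 -0.587
v -2.043 -2.92 -0.136
v -2.295 -3.277 0.198
v -2.391 -3.811 0.287
v -2.296 -4.318 0.097
v -2.044 -4.605 -0.3
v -1.733 -4.561 -0.752
v -1.481 -4.203 -1.086
f 2 4 1
f 5 2 1
f 1 4 3
f 3 5 1
f 2 8 4
f 6 2 5
f 6 8 2
f 4 8 3
f 7 5 3
f 3 8 7
f 7 6 5
f 8 6 7
f 10 9 12
f 10 12 11
f 12 9 13
f 12 13 11
f 13 9 14
f 13 14 11
f 14 9 15
f 14 15 11
f 15 9 16
f 15 16 11
f 16 9 17
f 16 17 11
f 17 9 18
f 17 18 11
f 18 9 19
f 18 19 11
f 19 9 20
f 19 20 11
f 20 9 10
f 20 10 11



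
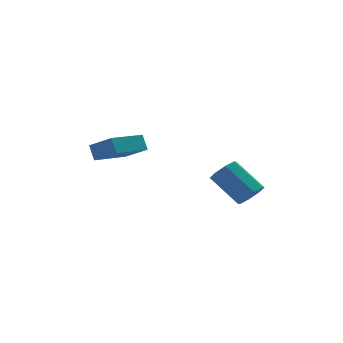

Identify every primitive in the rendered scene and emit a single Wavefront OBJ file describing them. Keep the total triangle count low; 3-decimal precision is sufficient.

v 2.529 -3.494 -0.937
v 3.164 -3.25 -0.597
v 2.125 -2.242 0.617
v 1.491 -2.486 0.277
v 2.996 -2.901 -1.031
v 1.957 -1.893 0.184
v 2.554 -2.9 -1.41
v 1.515 -1.891 -0.195
v 2.098 -3.246 -1.512
v 1.059 -2.238 -0.297
v 1.895 -3.738 -1.277
v 0.856 -2.73 -0.063
v 2.063 -4.087 -0.844
v 1.024 -3.079 0.371
v 2.505 -4.089 -0.465
v 1.466 -3.08 0.75
v 2.961 -3.742 -0.363
v 1.922 -2.734 0.852
v -3.137 -2.221 1.501
v -3.293 -1.787 2.238
v -3.973 -1.244 0.748
v -4.13 -0.81 1.486
v -1.61 -1.15 1.194
v -1.767 -0.716 1.932
v -2.447 -0.173 0.442
v -2.603 0.261 1.179
f 2 1 5
f 2 5 3
f 3 5 6
f 3 6 4
f 5 1 7
f 5 7 6
f 6 7 8
f 6 8 4
f 7 1 9
f 7 9 8
f 8 9 10
f 8 10 4
f 9 1 11
f 9 11 10
f 10 11 12
f 10 12 4
f 11 1 13
f 11 13 12
f 12 13 14
f 12 14 4
f 13 1 15
f 13 15 14
f 14 15 16
f 14 16 4
f 15 1 17
f 15 17 16
f 16 17 18
f 16 18 4
f 17 1 2
f 17 2 18
f 18 2 3
f 18 3 4
f 20 22 19
f 23 20 19
f 19 22 21
f 21 23 19
f 20 26 22
f 24 20 23
f 24 26 20
f 22 26 21
f 25 23 21
f 21 26 25
f 25 24 23
f 26 24 25



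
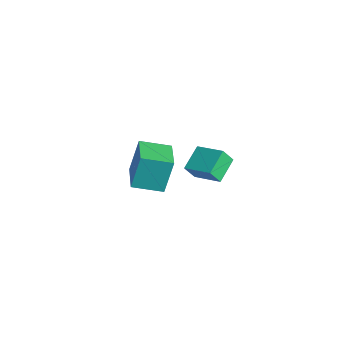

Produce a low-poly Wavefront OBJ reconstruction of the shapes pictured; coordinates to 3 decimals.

v 2.313 3.944 3.275
v 2.311 3.421 4.092
v 3.593 4.708 3.767
v 3.591 4.185 4.584
v 3.129 2.975 2.656
v 3.127 2.452 3.473
v 4.409 3.739 3.148
v 4.407 3.216 3.965
v -3.496 2.071 -2.258
v -3.662 2.665 -0.303
v -2.935 3.619 -2.68
v -3.1 4.213 -0.725
v -1.7 1.507 -1.935
v -1.865 2.101 0.02
v -1.138 3.055 -2.357
v -1.304 3.649 -0.402
f 2 4 1
f 5 2 1
f 1 4 3
f 3 5 1
f 2 8 4
f 6 2 5
f 6 8 2
f 4 8 3
f 7 5 3
f 3 8 7
f 7 6 5
f 8 6 7
f 10 12 9
f 13 10 9
f 9 12 11
f 11 13 9
f 10 16 12
f 14 10 13
f 14 16 10
f 12 16 11
f 15 13 11
f 11 16 15
f 15 14 13
f 16 14 15



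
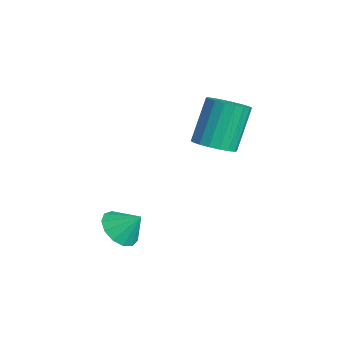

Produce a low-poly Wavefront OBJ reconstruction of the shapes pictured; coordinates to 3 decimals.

v -0.292 0.188 2.328
v 0.353 0.772 2.303
v -0.303 1.575 4.106
v -0.948 0.992 4.132
v 0.065 0.953 2.118
v -0.59 1.756 3.921
v -0.293 0.983 1.974
v -0.948 1.786 3.777
v -0.651 0.856 1.901
v -1.307 1.659 3.704
v -0.938 0.596 1.912
v -1.594 1.399 3.715
v -1.097 0.256 2.006
v -1.753 1.059 3.809
v -1.097 -0.098 2.163
v -1.753 0.705 3.967
v -0.937 -0.395 2.354
v -1.593 0.408 4.157
v -0.65 -0.576 2.539
v -1.305 0.227 4.342
v -0.292 -0.606 2.683
v -0.947 0.197 4.486
v 0.067 -0.479 2.756
v -0.589 0.324 4.559
v 0.354 -0.219 2.745
v -0.302 0.584 4.548
v 0.513 0.121 2.651
v -0.143 0.924 4.454
v 0.513 0.475 2.493
v -0.143 1.278 4.297
v 0.432 -3.635 -0.908
v 1.048 -3.353 -1.485
v 0.888 -2.965 -0.092
v 0.66 -3.037 -1.527
v 0.2 -2.912 -1.372
v -0.187 -3.016 -1.07
v -0.377 -3.317 -0.717
v -0.31 -3.719 -0.424
v -0.008 -4.094 -0.285
v 0.434 -4.323 -0.343
v 0.875 -4.334 -0.581
v 1.176 -4.123 -0.923
v 1.24 -3.757 -1.259
f 2 1 5
f 2 5 3
f 3 5 6
f 3 6 4
f 5 1 7
f 5 7 6
f 6 7 8
f 6 8 4
f 7 1 9
f 7 9 8
f 8 9 10
f 8 10 4
f 9 1 11
f 9 11 10
f 10 11 12
f 10 12 4
f 11 1 13
f 11 13 12
f 12 13 14
f 12 14 4
f 13 1 15
f 13 15 14
f 14 15 16
f 14 16 4
f 15 1 17
f 15 17 16
f 16 17 18
f 16 18 4
f 17 1 19
f 17 19 18
f 18 19 20
f 18 20 4
f 19 1 21
f 19 21 20
f 20 21 22
f 20 22 4
f 21 1 23
f 21 23 22
f 22 23 24
f 22 24 4
f 23 1 25
f 23 25 24
f 24 25 26
f 24 26 4
f 25 1 27
f 25 27 26
f 26 27 28
f 26 28 4
f 27 1 29
f 27 29 28
f 28 29 30
f 28 30 4
f 29 1 2
f 29 2 30
f 30 2 3
f 30 3 4
f 32 31 34
f 32 34 33
f 34 31 35
f 34 35 33
f 35 31 36
f 35 36 33
f 36 31 37
f 36 37 33
f 37 31 38
f 37 38 33
f 38 31 39
f 38 39 33
f 39 31 40
f 39 40 33
f 40 31 41
f 40 41 33
f 41 31 42
f 41 42 33
f 42 31 43
f 42 43 33
f 43 31 32
f 43 32 33



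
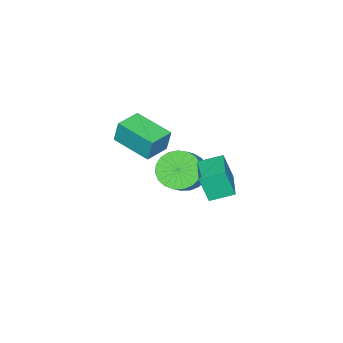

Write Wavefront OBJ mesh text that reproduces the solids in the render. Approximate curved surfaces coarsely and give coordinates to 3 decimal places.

v -3.273 -2.068 -0.78
v -3.291 -1.827 0.365
v -3.157 -0.163 -1.179
v -3.175 0.078 -0.034
v -2.005 -2.138 -0.746
v -2.023 -1.897 0.399
v -1.889 -0.233 -1.145
v -1.907 0.008 0
v -2.488 1.298 -1.617
v -1.792 1.109 -2.311
v -0.776 1.493 -1.396
v -1.472 1.682 -0.703
v -1.879 1.51 -2.382
v -0.863 1.894 -1.467
v -2.072 1.873 -2.321
v -1.056 2.257 -1.407
v -2.336 2.137 -2.139
v -1.32 2.522 -1.224
v -2.626 2.257 -1.866
v -1.61 2.641 -0.952
v -2.893 2.21 -1.551
v -1.877 2.594 -0.636
v -3.089 2.006 -1.246
v -2.073 2.39 -0.332
v -3.182 1.679 -1.006
v -2.166 2.063 -0.092
v -3.155 1.286 -0.872
v -2.139 1.67 0.043
v -3.012 0.896 -0.867
v -1.996 1.28 0.048
v -2.779 0.575 -0.991
v -1.763 0.959 -0.076
v -2.495 0.379 -1.223
v -1.479 0.763 -0.309
v -2.21 0.342 -1.524
v -1.194 0.726 -0.61
v -1.974 0.47 -1.841
v -0.958 0.854 -0.926
v -1.826 0.742 -2.119
v -0.81 1.126 -1.205
v -2.334 3.877 -0.65
v -2.193 3.457 0.593
v -0.977 4.916 -0.453
v -0.836 4.496 0.79
v -1.644 3.044 -1.01
v -1.503 2.624 0.233
v -0.287 4.083 -0.813
v -0.146 3.663 0.43
f 2 4 1
f 5 2 1
f 1 4 3
f 3 5 1
f 2 8 4
f 6 2 5
f 6 8 2
f 4 8 3
f 7 5 3
f 3 8 7
f 7 6 5
f 8 6 7
f 10 9 13
f 10 13 11
f 11 13 14
f 11 14 12
f 13 9 15
f 13 15 14
f 14 15 16
f 14 16 12
f 15 9 17
f 15 17 16
f 16 17 18
f 16 18 12
f 17 9 19
f 17 19 18
f 18 19 20
f 18 20 12
f 19 9 21
f 19 21 20
f 20 21 22
f 20 22 12
f 21 9 23
f 21 23 22
f 22 23 24
f 22 24 12
f 23 9 25
f 23 25 24
f 24 25 26
f 24 26 12
f 25 9 27
f 25 27 26
f 26 27 28
f 26 28 12
f 27 9 29
f 27 29 28
f 28 29 30
f 28 30 12
f 29 9 31
f 29 31 30
f 30 31 32
f 30 32 12
f 31 9 33
f 31 33 32
f 32 33 34
f 32 34 12
f 33 9 35
f 33 35 34
f 34 35 36
f 34 36 12
f 35 9 37
f 35 37 36
f 36 37 38
f 36 38 12
f 37 9 39
f 37 39 38
f 38 39 40
f 38 40 12
f 39 9 10
f 39 10 40
f 40 10 11
f 40 11 12
f 42 44 41
f 45 42 41
f 41 44 43
f 43 45 41
f 42 48 44
f 46 42 45
f 46 48 42
f 44 48 43
f 47 45 43
f 43 48 47
f 47 46 45
f 48 46 47



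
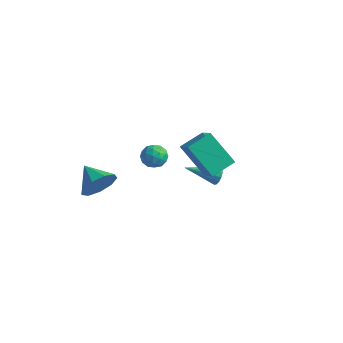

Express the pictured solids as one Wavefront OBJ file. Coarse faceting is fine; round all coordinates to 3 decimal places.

v -2.943 -4.008 -1.007
v -2.457 -3.411 -0.322
v -4.237 -3.612 -0.433
v -2.602 -3.042 -0.904
v -2.906 -3.124 -1.534
v -3.228 -3.62 -1.917
v -3.416 -4.298 -1.875
v -3.383 -4.84 -1.426
v -3.144 -4.993 -0.781
v -2.811 -4.685 -0.242
v -2.539 -4.06 -0.061
v -2.489 -0.723 -0.044
v -1.872 -0.545 0.314
v -1.888 -1.535 -0.674
v -1.271 -1.357 -0.316
v -1.815 -1.702 0.039
v -2.187 -1.2 0.428
v -1.573 -0.88 -0.788
v -1.945 -0.378 -0.399
v -1.306 -0.641 -0.145
v -1.456 -1.149 0.366
v -2.304 -0.931 -0.726
v -2.454 -1.439 -0.215
v -2.233 -0.563 0.19
v -1.527 -1.517 -0.55
v -1.847 -1.72 -0.342
v -1.484 -1.615 -0.131
v -2.419 -0.948 0.257
v -2.056 -0.843 0.468
v -2.023 -1.523 0.306
v -1.704 -1.237 -0.828
v -1.341 -1.132 -0.617
v -2.276 -0.465 -0.229
v -1.913 -0.36 -0.018
v -1.737 -0.557 -0.666
v -1.538 -0.514 0.131
v -1.184 -0.992 -0.239
v -1.362 -0.712 -0.517
v -1.58 -0.417 -0.288
v -1.626 -0.813 0.431
v -1.272 -1.29 0.061
v -1.593 -1.493 0.269
v -1.811 -1.198 0.498
v -1.293 -0.87 0.161
v -2.488 -0.79 -0.421
v -2.134 -1.267 -0.791
v -1.949 -0.882 -0.858
v -2.167 -0.587 -0.629
v -2.576 -1.088 -0.121
v -2.222 -1.566 -0.491
v -2.18 -1.663 -0.072
v -2.398 -1.368 0.157
v -2.467 -1.21 -0.521
v -0.803 2.814 -3.718
v -0.468 2.767 -3.26
v -2.057 1.646 -2.922
v -0.644 2.996 -3.202
v -0.863 3.176 -3.282
v -1.066 3.26 -3.479
v -1.199 3.224 -3.74
v -1.225 3.078 -3.996
v -1.139 2.862 -4.177
v -0.962 2.633 -4.235
v -0.743 2.452 -4.154
v -0.54 2.369 -3.957
v -0.407 2.405 -3.696
v -0.381 2.55 -3.441
v 0.147 -1.576 1.914
v 1.128 -2.234 2.79
v 0.559 -0.344 2.379
v 1.539 -1.002 3.255
v 1.561 -1.478 0.405
v 2.541 -2.136 1.281
v 1.972 -0.246 0.87
v 2.953 -0.904 1.746
f 2 1 4
f 2 4 3
f 4 1 5
f 4 5 3
f 5 1 6
f 5 6 3
f 6 1 7
f 6 7 3
f 7 1 8
f 7 8 3
f 8 1 9
f 8 9 3
f 9 1 10
f 9 10 3
f 10 1 11
f 10 11 3
f 11 1 2
f 11 2 3
f 12 49 28
f 49 23 52
f 28 52 17
f 49 52 28
f 12 28 24
f 28 17 29
f 24 29 13
f 28 29 24
f 12 24 33
f 24 13 34
f 33 34 19
f 24 34 33
f 12 33 45
f 33 19 48
f 45 48 22
f 33 48 45
f 12 45 49
f 45 22 53
f 49 53 23
f 45 53 49
f 13 29 40
f 29 17 43
f 40 43 21
f 29 43 40
f 17 52 30
f 52 23 51
f 30 51 16
f 52 51 30
f 23 53 50
f 53 22 46
f 50 46 14
f 53 46 50
f 22 48 47
f 48 19 35
f 47 35 18
f 48 35 47
f 19 34 39
f 34 13 36
f 39 36 20
f 34 36 39
f 15 41 27
f 41 21 42
f 27 42 16
f 41 42 27
f 15 27 25
f 27 16 26
f 25 26 14
f 27 26 25
f 15 25 32
f 25 14 31
f 32 31 18
f 25 31 32
f 15 32 37
f 32 18 38
f 37 38 20
f 32 38 37
f 15 37 41
f 37 20 44
f 41 44 21
f 37 44 41
f 16 42 30
f 42 21 43
f 30 43 17
f 42 43 30
f 14 26 50
f 26 16 51
f 50 51 23
f 26 51 50
f 18 31 47
f 31 14 46
f 47 46 22
f 31 46 47
f 20 38 39
f 38 18 35
f 39 35 19
f 38 35 39
f 21 44 40
f 44 20 36
f 40 36 13
f 44 36 40
f 55 54 57
f 55 57 56
f 57 54 58
f 57 58 56
f 58 54 59
f 58 59 56
f 59 54 60
f 59 60 56
f 60 54 61
f 60 61 56
f 61 54 62
f 61 62 56
f 62 54 63
f 62 63 56
f 63 54 64
f 63 64 56
f 64 54 65
f 64 65 56
f 65 54 66
f 65 66 56
f 66 54 67
f 66 67 56
f 67 54 55
f 67 55 56
f 69 71 68
f 72 69 68
f 68 71 70
f 70 72 68
f 69 75 71
f 73 69 72
f 73 75 69
f 71 75 70
f 74 72 70
f 70 75 74
f 74 73 72
f 75 73 74



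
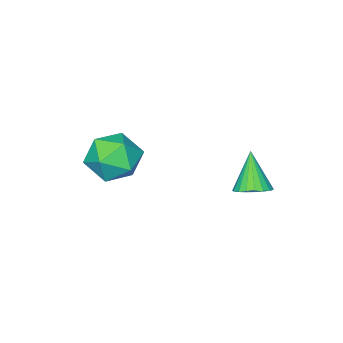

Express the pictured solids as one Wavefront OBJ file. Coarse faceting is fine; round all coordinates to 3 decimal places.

v -0.704 -1.26 2.867
v -0.147 -0.699 3.74
v -0.433 -2.921 3.76
v 0.124 -2.36 4.633
v -1.034 -2.213 4.484
v -1.202 -1.186 3.932
v 0.622 -2.434 3.568
v 0.454 -1.407 3.016
v 0.673 -1.425 4.173
v -0.351 -1.288 4.739
v -0.229 -2.332 2.761
v -1.253 -2.195 3.327
v -3.198 2.4 2.854
v -2.602 2.661 3.207
v -3.742 1.68 4.306
v -2.804 2.89 3.244
v -3.074 3.034 3.215
v -3.366 3.069 3.123
v -3.628 2.988 2.984
v -3.816 2.805 2.823
v -3.897 2.552 2.667
v -3.858 2.273 2.544
v -3.704 2.016 2.474
v -3.462 1.826 2.47
v -3.175 1.734 2.532
v -2.892 1.758 2.65
v -2.661 1.893 2.803
v -2.524 2.115 2.965
v -2.503 2.387 3.108
f 1 12 6
f 1 6 2
f 1 2 8
f 1 8 11
f 1 11 12
f 2 6 10
f 6 12 5
f 12 11 3
f 11 8 7
f 8 2 9
f 4 10 5
f 4 5 3
f 4 3 7
f 4 7 9
f 4 9 10
f 5 10 6
f 3 5 12
f 7 3 11
f 9 7 8
f 10 9 2
f 14 13 16
f 14 16 15
f 16 13 17
f 16 17 15
f 17 13 18
f 17 18 15
f 18 13 19
f 18 19 15
f 19 13 20
f 19 20 15
f 20 13 21
f 20 21 15
f 21 13 22
f 21 22 15
f 22 13 23
f 22 23 15
f 23 13 24
f 23 24 15
f 24 13 25
f 24 25 15
f 25 13 26
f 25 26 15
f 26 13 27
f 26 27 15
f 27 13 28
f 27 28 15
f 28 13 29
f 28 29 15
f 29 13 14
f 29 14 15

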